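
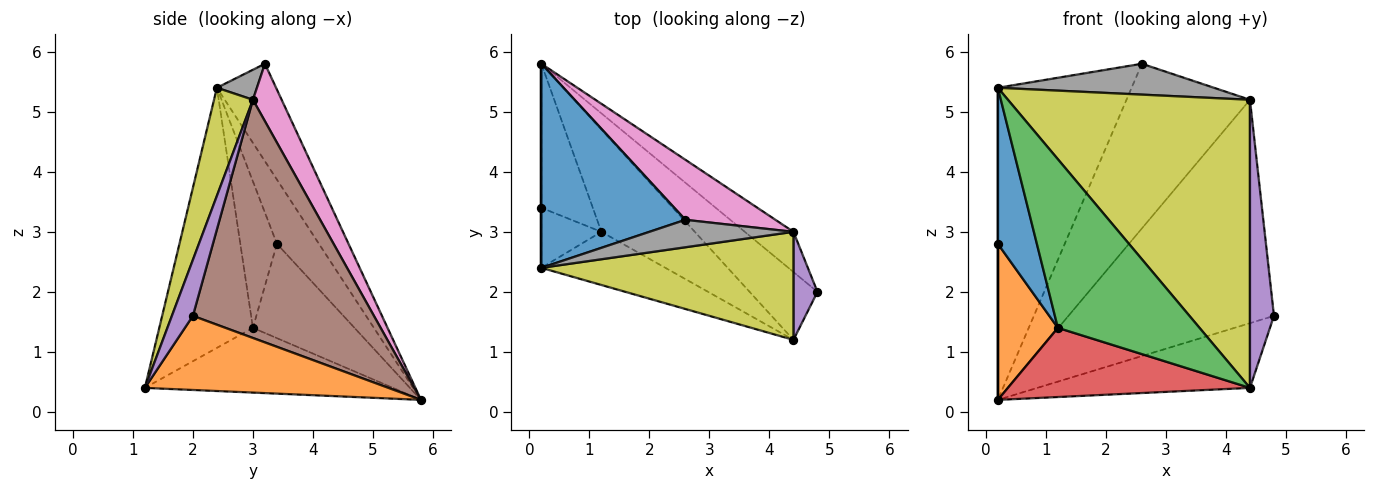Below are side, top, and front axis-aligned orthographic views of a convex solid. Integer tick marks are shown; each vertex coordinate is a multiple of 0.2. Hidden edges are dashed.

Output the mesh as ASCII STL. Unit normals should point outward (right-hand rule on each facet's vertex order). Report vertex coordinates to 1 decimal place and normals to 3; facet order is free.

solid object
 facet normal -0.347 0.785 0.513
  outer loop
   vertex 2.6 3.2 5.8
   vertex 0.2 5.8 0.2
   vertex 0.2 2.4 5.4
  endloop
 endfacet
 facet normal 0.620 0.541 -0.568
  outer loop
   vertex 4.4 1.2 0.4
   vertex 0.2 5.8 0.2
   vertex 4.8 2.0 1.6
  endloop
 endfacet
 facet normal -0.533 -0.807 -0.254
  outer loop
   vertex 1.2 3.0 1.4
   vertex 4.4 1.2 0.4
   vertex 0.2 2.4 5.4
  endloop
 endfacet
 facet normal -0.498 -0.486 -0.719
  outer loop
   vertex 1.2 3.0 1.4
   vertex 0.2 5.8 0.2
   vertex 4.4 1.2 0.4
  endloop
 endfacet
 facet normal 0.634 -0.724 0.272
  outer loop
   vertex 4.4 3.0 5.2
   vertex 4.4 1.2 0.4
   vertex 4.8 2.0 1.6
  endloop
 endfacet
 facet normal 0.655 0.744 -0.134
  outer loop
   vertex 4.4 3.0 5.2
   vertex 4.8 2.0 1.6
   vertex 0.2 5.8 0.2
  endloop
 endfacet
 facet normal 0.214 0.918 0.335
  outer loop
   vertex 4.4 3.0 5.2
   vertex 0.2 5.8 0.2
   vertex 2.6 3.2 5.8
  endloop
 endfacet
 facet normal 0.137 -0.740 0.658
  outer loop
   vertex 4.4 3.0 5.2
   vertex 2.6 3.2 5.8
   vertex 0.2 2.4 5.4
  endloop
 endfacet
 facet normal 0.149 -0.926 0.347
  outer loop
   vertex 4.4 3.0 5.2
   vertex 0.2 2.4 5.4
   vertex 4.4 1.2 0.4
  endloop
 endfacet
 facet normal -1.000 0.000 0.000
  outer loop
   vertex 0.2 3.4 2.8
   vertex 0.2 2.4 5.4
   vertex 0.2 5.8 0.2
  endloop
 endfacet
 facet normal -0.659 -0.702 -0.270
  outer loop
   vertex 0.2 3.4 2.8
   vertex 1.2 3.0 1.4
   vertex 0.2 2.4 5.4
  endloop
 endfacet
 facet normal -0.779 -0.460 -0.425
  outer loop
   vertex 0.2 3.4 2.8
   vertex 0.2 5.8 0.2
   vertex 1.2 3.0 1.4
  endloop
 endfacet
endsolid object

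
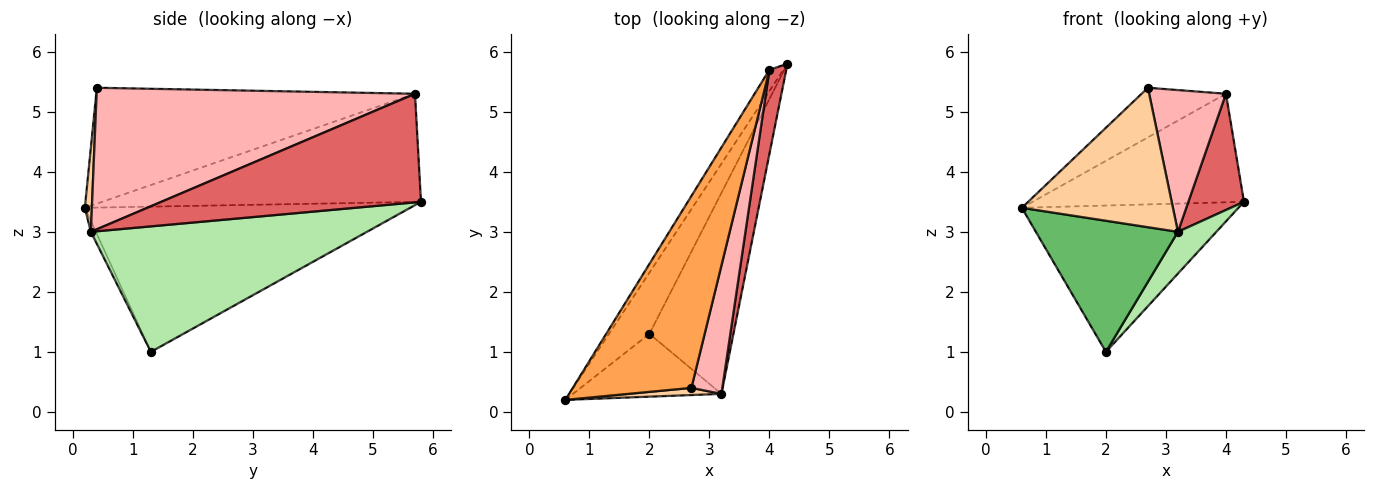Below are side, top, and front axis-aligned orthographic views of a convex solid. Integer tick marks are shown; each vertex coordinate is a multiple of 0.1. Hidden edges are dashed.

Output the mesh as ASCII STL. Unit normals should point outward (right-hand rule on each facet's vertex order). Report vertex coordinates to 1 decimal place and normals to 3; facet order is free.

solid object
 facet normal -0.811 0.540 -0.226
  outer loop
   vertex 2.0 1.3 1.0
   vertex 0.6 0.2 3.4
   vertex 4.3 5.8 3.5
  endloop
 endfacet
 facet normal -0.829 0.549 -0.108
  outer loop
   vertex 4.0 5.7 5.3
   vertex 4.3 5.8 3.5
   vertex 0.6 0.2 3.4
  endloop
 endfacet
 facet normal -0.687 0.182 0.703
  outer loop
   vertex 4.0 5.7 5.3
   vertex 0.6 0.2 3.4
   vertex 2.7 0.4 5.4
  endloop
 endfacet
 facet normal 0.046 -0.998 0.051
  outer loop
   vertex 3.2 0.3 3.0
   vertex 2.7 0.4 5.4
   vertex 0.6 0.2 3.4
  endloop
 endfacet
 facet normal -0.032 -0.901 -0.432
  outer loop
   vertex 3.2 0.3 3.0
   vertex 0.6 0.2 3.4
   vertex 2.0 1.3 1.0
  endloop
 endfacet
 facet normal 0.825 -0.115 -0.553
  outer loop
   vertex 3.2 0.3 3.0
   vertex 2.0 1.3 1.0
   vertex 4.3 5.8 3.5
  endloop
 endfacet
 facet normal 0.967 -0.207 0.150
  outer loop
   vertex 3.2 0.3 3.0
   vertex 4.3 5.8 3.5
   vertex 4.0 5.7 5.3
  endloop
 endfacet
 facet normal 0.951 -0.229 0.208
  outer loop
   vertex 3.2 0.3 3.0
   vertex 4.0 5.7 5.3
   vertex 2.7 0.4 5.4
  endloop
 endfacet
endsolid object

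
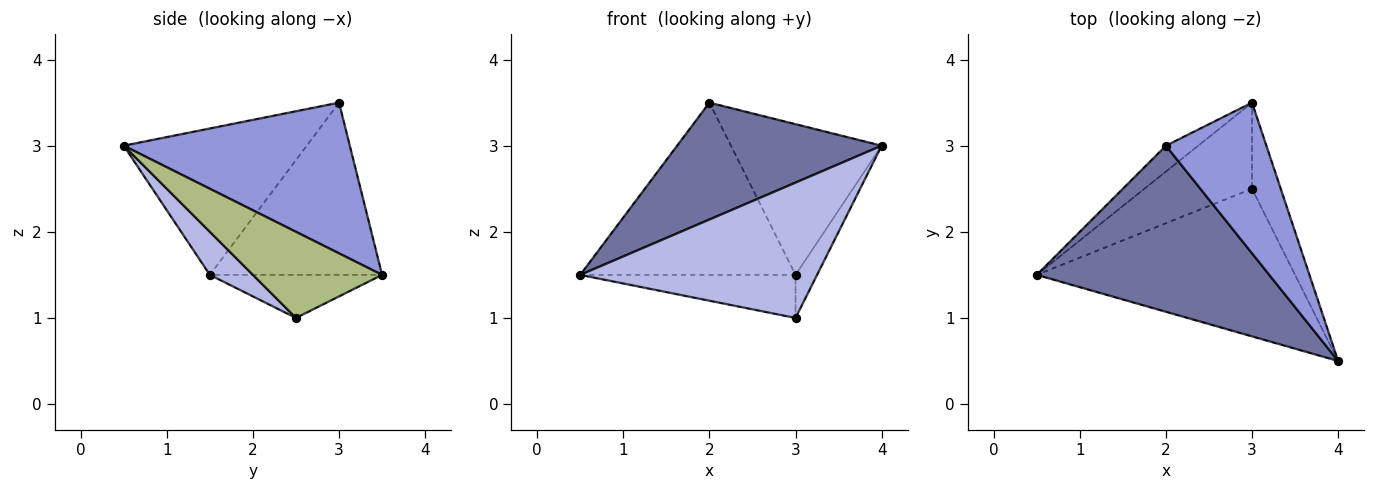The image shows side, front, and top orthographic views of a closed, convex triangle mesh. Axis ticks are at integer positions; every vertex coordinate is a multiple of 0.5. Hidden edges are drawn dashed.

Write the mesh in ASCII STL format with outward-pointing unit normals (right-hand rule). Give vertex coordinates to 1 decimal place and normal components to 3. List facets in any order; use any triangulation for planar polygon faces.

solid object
 facet normal -0.458 -0.512 0.727
  outer loop
   vertex 2.0 3.0 3.5
   vertex 0.5 1.5 1.5
   vertex 4.0 0.5 3.0
  endloop
 endfacet
 facet normal -0.620 0.776 -0.116
  outer loop
   vertex 2.0 3.0 3.5
   vertex 3.0 3.5 1.5
   vertex 0.5 1.5 1.5
  endloop
 endfacet
 facet normal 0.728 0.485 0.485
  outer loop
   vertex 2.0 3.0 3.5
   vertex 4.0 0.5 3.0
   vertex 3.0 3.5 1.5
  endloop
 endfacet
 facet normal 0.122 -0.671 -0.732
  outer loop
   vertex 3.0 2.5 1.0
   vertex 4.0 0.5 3.0
   vertex 0.5 1.5 1.5
  endloop
 endfacet
 facet normal -0.337 0.421 -0.842
  outer loop
   vertex 3.0 2.5 1.0
   vertex 0.5 1.5 1.5
   vertex 3.0 3.5 1.5
  endloop
 endfacet
 facet normal 0.937 0.156 -0.312
  outer loop
   vertex 3.0 2.5 1.0
   vertex 3.0 3.5 1.5
   vertex 4.0 0.5 3.0
  endloop
 endfacet
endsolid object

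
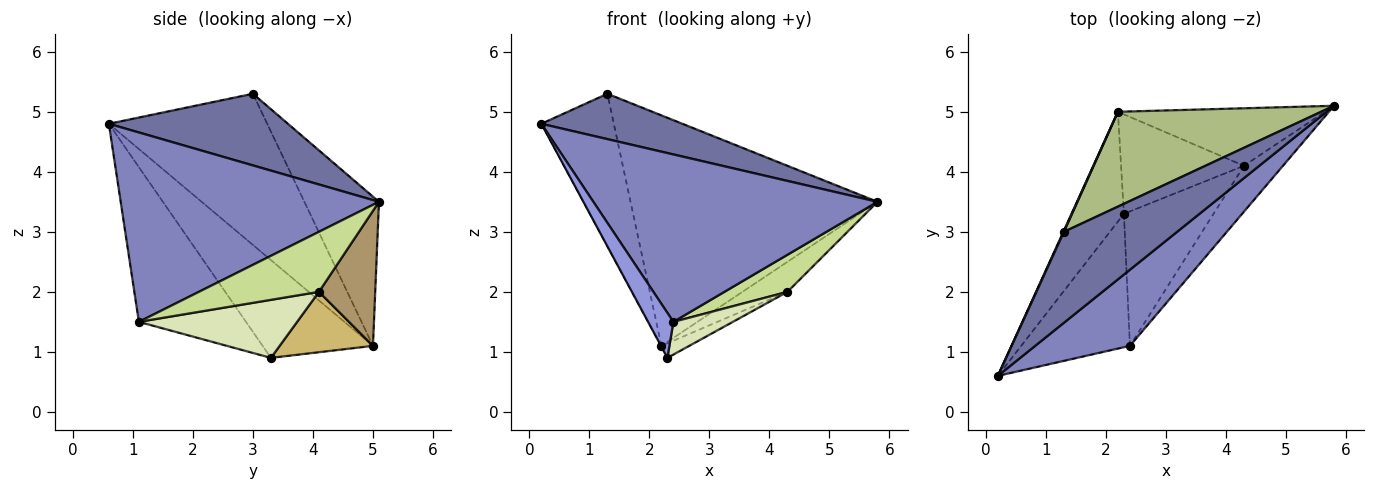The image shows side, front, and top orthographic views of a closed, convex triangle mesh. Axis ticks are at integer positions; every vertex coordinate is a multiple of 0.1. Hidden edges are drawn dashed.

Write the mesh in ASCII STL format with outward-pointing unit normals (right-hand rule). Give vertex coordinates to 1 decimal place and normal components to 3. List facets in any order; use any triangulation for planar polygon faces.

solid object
 facet normal 0.493 -0.388 0.779
  outer loop
   vertex 1.3 3.0 5.3
   vertex 0.2 0.6 4.8
   vertex 5.8 5.1 3.5
  endloop
 endfacet
 facet normal 0.638 -0.701 0.319
  outer loop
   vertex 2.4 1.1 1.5
   vertex 5.8 5.1 3.5
   vertex 0.2 0.6 4.8
  endloop
 endfacet
 facet normal -0.803 -0.190 -0.564
  outer loop
   vertex 2.4 1.1 1.5
   vertex 0.2 0.6 4.8
   vertex 2.3 3.3 0.9
  endloop
 endfacet
 facet normal -0.909 0.416 0.003
  outer loop
   vertex 2.2 5.0 1.1
   vertex 0.2 0.6 4.8
   vertex 1.3 3.0 5.3
  endloop
 endfacet
 facet normal -0.882 0.004 -0.472
  outer loop
   vertex 2.2 5.0 1.1
   vertex 2.3 3.3 0.9
   vertex 0.2 0.6 4.8
  endloop
 endfacet
 facet normal -0.269 0.891 0.366
  outer loop
   vertex 2.2 5.0 1.1
   vertex 1.3 3.0 5.3
   vertex 5.8 5.1 3.5
  endloop
 endfacet
 facet normal 0.767 -0.403 -0.499
  outer loop
   vertex 4.3 4.1 2.0
   vertex 5.8 5.1 3.5
   vertex 2.4 1.1 1.5
  endloop
 endfacet
 facet normal 0.532 -0.200 -0.822
  outer loop
   vertex 4.3 4.1 2.0
   vertex 2.4 1.1 1.5
   vertex 2.3 3.3 0.9
  endloop
 endfacet
 facet normal 0.501 0.400 -0.768
  outer loop
   vertex 4.3 4.1 2.0
   vertex 2.2 5.0 1.1
   vertex 5.8 5.1 3.5
  endloop
 endfacet
 facet normal 0.437 0.130 -0.890
  outer loop
   vertex 4.3 4.1 2.0
   vertex 2.3 3.3 0.9
   vertex 2.2 5.0 1.1
  endloop
 endfacet
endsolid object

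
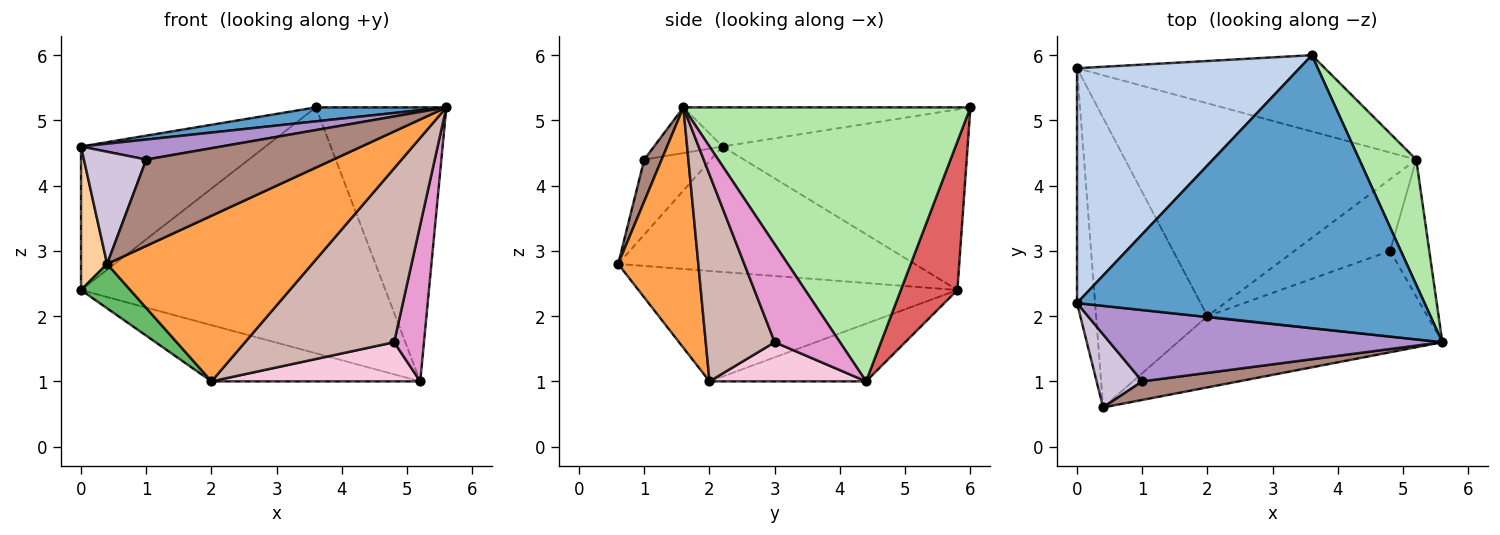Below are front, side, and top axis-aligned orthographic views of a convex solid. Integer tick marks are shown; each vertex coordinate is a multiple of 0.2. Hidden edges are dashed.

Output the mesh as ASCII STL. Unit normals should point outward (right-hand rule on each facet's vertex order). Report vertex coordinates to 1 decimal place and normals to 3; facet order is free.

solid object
 facet normal -0.112 -0.051 0.992
  outer loop
   vertex 3.6 6.0 5.2
   vertex 0.0 2.2 4.6
   vertex 5.6 1.6 5.2
  endloop
 endfacet
 facet normal -0.569 0.429 0.701
  outer loop
   vertex 0.0 5.8 2.4
   vertex 0.0 2.2 4.6
   vertex 3.6 6.0 5.2
  endloop
 endfacet
 facet normal 0.338 -0.865 -0.372
  outer loop
   vertex 0.4 0.6 2.8
   vertex 2.0 2.0 1.0
   vertex 5.6 1.6 5.2
  endloop
 endfacet
 facet normal -0.986 -0.087 -0.142
  outer loop
   vertex 0.4 0.6 2.8
   vertex 0.0 2.2 4.6
   vertex 0.0 5.8 2.4
  endloop
 endfacet
 facet normal -0.700 -0.108 -0.706
  outer loop
   vertex 0.4 0.6 2.8
   vertex 0.0 5.8 2.4
   vertex 2.0 2.0 1.0
  endloop
 endfacet
 facet normal 0.895 0.407 0.186
  outer loop
   vertex 5.2 4.4 1.0
   vertex 3.6 6.0 5.2
   vertex 5.6 1.6 5.2
  endloop
 endfacet
 facet normal 0.175 0.940 -0.292
  outer loop
   vertex 5.2 4.4 1.0
   vertex 0.0 5.8 2.4
   vertex 3.6 6.0 5.2
  endloop
 endfacet
 facet normal -0.188 0.251 -0.950
  outer loop
   vertex 5.2 4.4 1.0
   vertex 2.0 2.0 1.0
   vertex 0.0 5.8 2.4
  endloop
 endfacet
 facet normal -0.131 -0.268 0.954
  outer loop
   vertex 1.0 1.0 4.4
   vertex 5.6 1.6 5.2
   vertex 0.0 2.2 4.6
  endloop
 endfacet
 facet normal -0.668 -0.624 0.406
  outer loop
   vertex 1.0 1.0 4.4
   vertex 0.0 2.2 4.6
   vertex 0.4 0.6 2.8
  endloop
 endfacet
 facet normal 0.091 -0.974 0.209
  outer loop
   vertex 1.0 1.0 4.4
   vertex 0.4 0.6 2.8
   vertex 5.6 1.6 5.2
  endloop
 endfacet
 facet normal 0.383 -0.829 -0.408
  outer loop
   vertex 4.8 3.0 1.6
   vertex 5.6 1.6 5.2
   vertex 2.0 2.0 1.0
  endloop
 endfacet
 facet normal 0.855 -0.391 -0.342
  outer loop
   vertex 4.8 3.0 1.6
   vertex 5.2 4.4 1.0
   vertex 5.6 1.6 5.2
  endloop
 endfacet
 facet normal 0.338 -0.451 -0.826
  outer loop
   vertex 4.8 3.0 1.6
   vertex 2.0 2.0 1.0
   vertex 5.2 4.4 1.0
  endloop
 endfacet
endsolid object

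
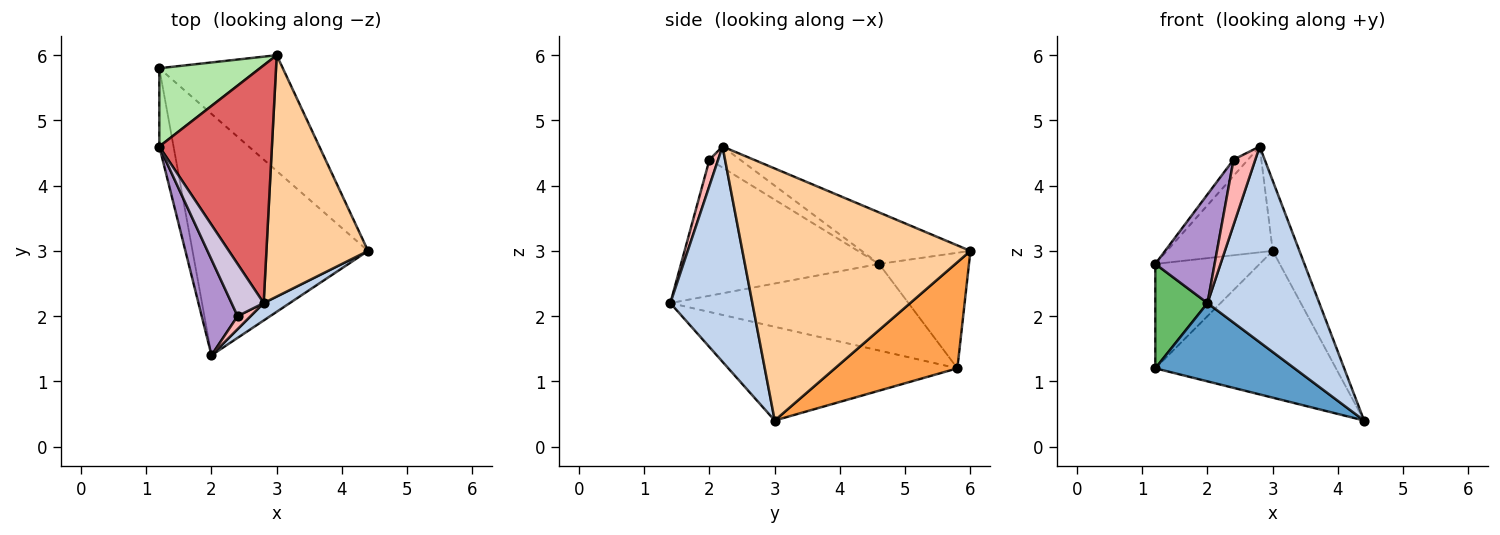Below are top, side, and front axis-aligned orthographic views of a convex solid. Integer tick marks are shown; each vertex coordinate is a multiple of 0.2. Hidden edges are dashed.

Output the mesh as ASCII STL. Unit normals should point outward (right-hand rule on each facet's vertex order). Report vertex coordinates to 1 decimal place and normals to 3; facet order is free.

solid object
 facet normal -0.453 -0.275 -0.848
  outer loop
   vertex 2.0 1.4 2.2
   vertex 1.2 5.8 1.2
   vertex 4.4 3.0 0.4
  endloop
 endfacet
 facet normal 0.590 -0.804 0.071
  outer loop
   vertex 2.8 2.2 4.6
   vertex 2.0 1.4 2.2
   vertex 4.4 3.0 0.4
  endloop
 endfacet
 facet normal 0.470 0.693 -0.547
  outer loop
   vertex 3.0 6.0 3.0
   vertex 4.4 3.0 0.4
   vertex 1.2 5.8 1.2
  endloop
 endfacet
 facet normal 0.922 0.108 0.372
  outer loop
   vertex 3.0 6.0 3.0
   vertex 2.8 2.2 4.6
   vertex 4.4 3.0 0.4
  endloop
 endfacet
 facet normal -0.964 -0.211 -0.159
  outer loop
   vertex 1.2 4.6 2.8
   vertex 1.2 5.8 1.2
   vertex 2.0 1.4 2.2
  endloop
 endfacet
 facet normal -0.567 0.659 0.494
  outer loop
   vertex 1.2 4.6 2.8
   vertex 3.0 6.0 3.0
   vertex 1.2 5.8 1.2
  endloop
 endfacet
 facet normal -0.386 0.375 0.843
  outer loop
   vertex 1.2 4.6 2.8
   vertex 2.8 2.2 4.6
   vertex 3.0 6.0 3.0
  endloop
 endfacet
 facet normal 0.365 -0.913 0.183
  outer loop
   vertex 2.4 2.0 4.4
   vertex 2.0 1.4 2.2
   vertex 2.8 2.2 4.6
  endloop
 endfacet
 facet normal -0.929 -0.278 0.245
  outer loop
   vertex 2.4 2.0 4.4
   vertex 1.2 4.6 2.8
   vertex 2.0 1.4 2.2
  endloop
 endfacet
 facet normal -0.531 0.253 0.809
  outer loop
   vertex 2.4 2.0 4.4
   vertex 2.8 2.2 4.6
   vertex 1.2 4.6 2.8
  endloop
 endfacet
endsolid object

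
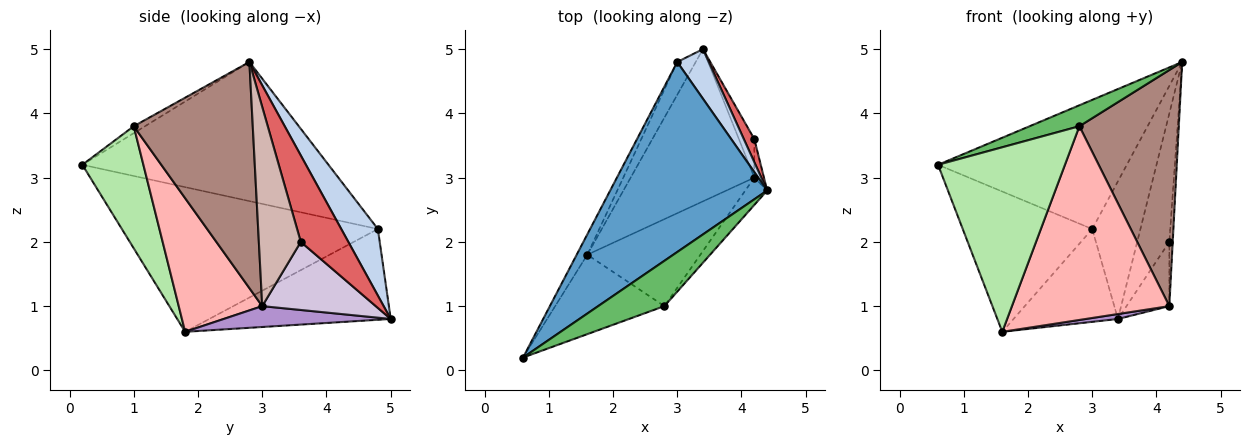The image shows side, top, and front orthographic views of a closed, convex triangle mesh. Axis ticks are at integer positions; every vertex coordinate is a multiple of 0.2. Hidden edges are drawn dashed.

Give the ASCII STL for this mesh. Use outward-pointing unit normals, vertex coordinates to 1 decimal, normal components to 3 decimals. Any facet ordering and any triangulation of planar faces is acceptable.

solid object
 facet normal -0.591 0.453 0.667
  outer loop
   vertex 3.0 4.8 2.2
   vertex 0.6 0.2 3.2
   vertex 4.4 2.8 4.8
  endloop
 endfacet
 facet normal 0.582 0.765 0.276
  outer loop
   vertex 3.0 4.8 2.2
   vertex 4.4 2.8 4.8
   vertex 3.4 5.0 0.8
  endloop
 endfacet
 facet normal -0.890 0.450 -0.065
  outer loop
   vertex 3.0 4.8 2.2
   vertex 1.6 1.8 0.6
   vertex 0.6 0.2 3.2
  endloop
 endfacet
 facet normal -0.854 0.491 -0.174
  outer loop
   vertex 3.0 4.8 2.2
   vertex 3.4 5.0 0.8
   vertex 1.6 1.8 0.6
  endloop
 endfacet
 facet normal -0.094 -0.418 0.904
  outer loop
   vertex 2.8 1.0 3.8
   vertex 4.4 2.8 4.8
   vertex 0.6 0.2 3.2
  endloop
 endfacet
 facet normal 0.404 -0.840 -0.362
  outer loop
   vertex 2.8 1.0 3.8
   vertex 0.6 0.2 3.2
   vertex 1.6 1.8 0.6
  endloop
 endfacet
 facet normal 0.824 0.557 0.100
  outer loop
   vertex 4.2 3.6 2.0
   vertex 3.4 5.0 0.8
   vertex 4.4 2.8 4.8
  endloop
 endfacet
 facet normal 0.436 -0.821 -0.369
  outer loop
   vertex 4.2 3.0 1.0
   vertex 2.8 1.0 3.8
   vertex 1.6 1.8 0.6
  endloop
 endfacet
 facet normal 0.166 -0.032 -0.986
  outer loop
   vertex 4.2 3.0 1.0
   vertex 1.6 1.8 0.6
   vertex 3.4 5.0 0.8
  endloop
 endfacet
 facet normal 0.915 0.345 -0.207
  outer loop
   vertex 4.2 3.0 1.0
   vertex 3.4 5.0 0.8
   vertex 4.2 3.6 2.0
  endloop
 endfacet
 facet normal 0.765 -0.639 -0.074
  outer loop
   vertex 4.2 3.0 1.0
   vertex 4.4 2.8 4.8
   vertex 2.8 1.0 3.8
  endloop
 endfacet
 facet normal 0.996 0.080 -0.048
  outer loop
   vertex 4.2 3.0 1.0
   vertex 4.2 3.6 2.0
   vertex 4.4 2.8 4.8
  endloop
 endfacet
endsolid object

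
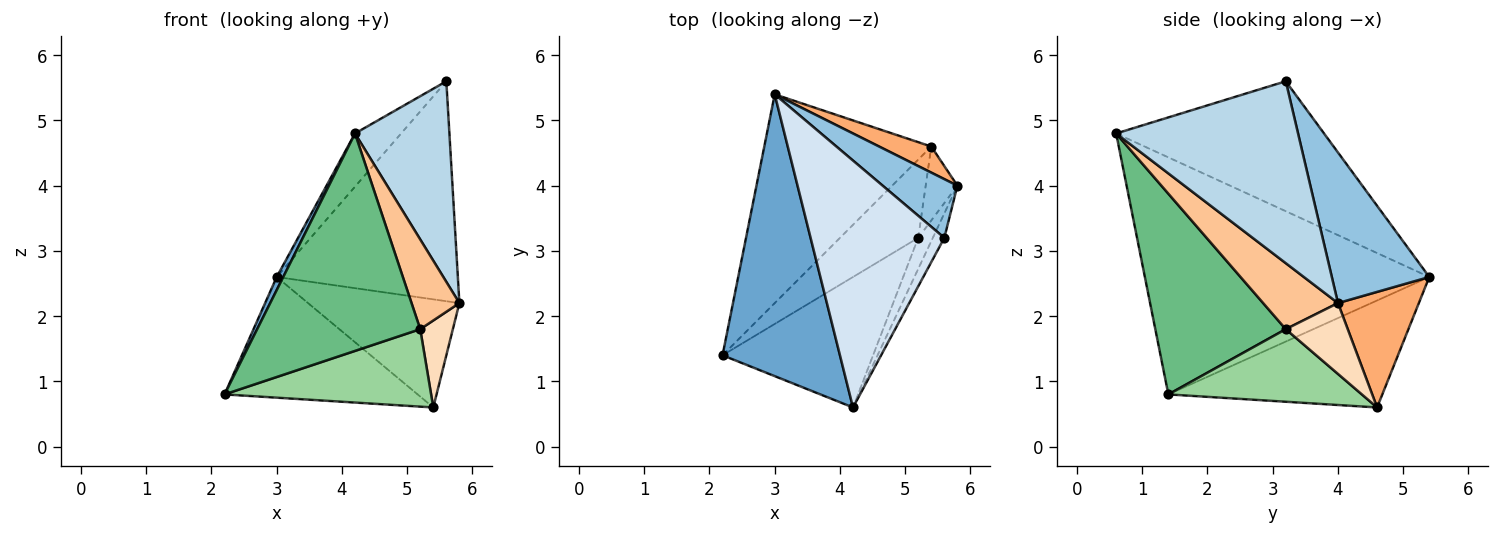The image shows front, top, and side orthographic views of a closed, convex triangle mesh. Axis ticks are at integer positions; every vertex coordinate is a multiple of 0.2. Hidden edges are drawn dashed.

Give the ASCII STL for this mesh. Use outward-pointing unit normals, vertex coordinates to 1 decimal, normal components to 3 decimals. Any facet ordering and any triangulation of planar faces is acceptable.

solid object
 facet normal -0.896 -0.021 0.444
  outer loop
   vertex 4.2 0.6 4.8
   vertex 3.0 5.4 2.6
   vertex 2.2 1.4 0.8
  endloop
 endfacet
 facet normal 0.461 0.857 0.229
  outer loop
   vertex 5.6 3.2 5.6
   vertex 5.8 4.0 2.2
   vertex 3.0 5.4 2.6
  endloop
 endfacet
 facet normal 0.886 -0.460 -0.056
  outer loop
   vertex 5.6 3.2 5.6
   vertex 4.2 0.6 4.8
   vertex 5.8 4.0 2.2
  endloop
 endfacet
 facet normal -0.689 0.153 0.709
  outer loop
   vertex 5.6 3.2 5.6
   vertex 3.0 5.4 2.6
   vertex 4.2 0.6 4.8
  endloop
 endfacet
 facet normal -0.485 0.438 -0.757
  outer loop
   vertex 5.4 4.6 0.6
   vertex 2.2 1.4 0.8
   vertex 3.0 5.4 2.6
  endloop
 endfacet
 facet normal 0.461 0.863 0.208
  outer loop
   vertex 5.4 4.6 0.6
   vertex 3.0 5.4 2.6
   vertex 5.8 4.0 2.2
  endloop
 endfacet
 facet normal 0.828 -0.530 -0.183
  outer loop
   vertex 5.2 3.2 1.8
   vertex 5.8 4.0 2.2
   vertex 4.2 0.6 4.8
  endloop
 endfacet
 facet normal 0.823 -0.433 -0.368
  outer loop
   vertex 5.2 3.2 1.8
   vertex 5.4 4.6 0.6
   vertex 5.8 4.0 2.2
  endloop
 endfacet
 facet normal 0.566 -0.707 -0.424
  outer loop
   vertex 5.2 3.2 1.8
   vertex 4.2 0.6 4.8
   vertex 2.2 1.4 0.8
  endloop
 endfacet
 facet normal 0.550 -0.587 -0.594
  outer loop
   vertex 5.2 3.2 1.8
   vertex 2.2 1.4 0.8
   vertex 5.4 4.6 0.6
  endloop
 endfacet
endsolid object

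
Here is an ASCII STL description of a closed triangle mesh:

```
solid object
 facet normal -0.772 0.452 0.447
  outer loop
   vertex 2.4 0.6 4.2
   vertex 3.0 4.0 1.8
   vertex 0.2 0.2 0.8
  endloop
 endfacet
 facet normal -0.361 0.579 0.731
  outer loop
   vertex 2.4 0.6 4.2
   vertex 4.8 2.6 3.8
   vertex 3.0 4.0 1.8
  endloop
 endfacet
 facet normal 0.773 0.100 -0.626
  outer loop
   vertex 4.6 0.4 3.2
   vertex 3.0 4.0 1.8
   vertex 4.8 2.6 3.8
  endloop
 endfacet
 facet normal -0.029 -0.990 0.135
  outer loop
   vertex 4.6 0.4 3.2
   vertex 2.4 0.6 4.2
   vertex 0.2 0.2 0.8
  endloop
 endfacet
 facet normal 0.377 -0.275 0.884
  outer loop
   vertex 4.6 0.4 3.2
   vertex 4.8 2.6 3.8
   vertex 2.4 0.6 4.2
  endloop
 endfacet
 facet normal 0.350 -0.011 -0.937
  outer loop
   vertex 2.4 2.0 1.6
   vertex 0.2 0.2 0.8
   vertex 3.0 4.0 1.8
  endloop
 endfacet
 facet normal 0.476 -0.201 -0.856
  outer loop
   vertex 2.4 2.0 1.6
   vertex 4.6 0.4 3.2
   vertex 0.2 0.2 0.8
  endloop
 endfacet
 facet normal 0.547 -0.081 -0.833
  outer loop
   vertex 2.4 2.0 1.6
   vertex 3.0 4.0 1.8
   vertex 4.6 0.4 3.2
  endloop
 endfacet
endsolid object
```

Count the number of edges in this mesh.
12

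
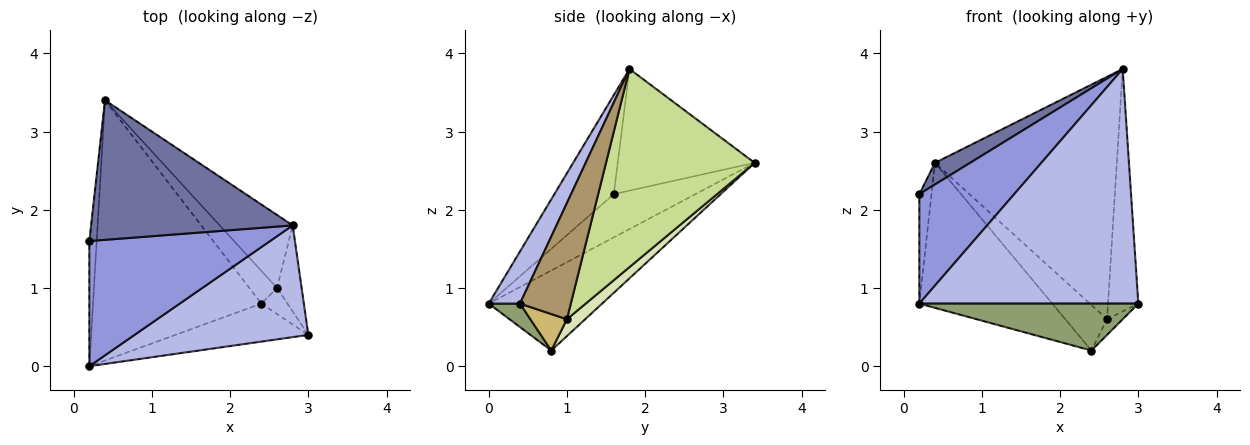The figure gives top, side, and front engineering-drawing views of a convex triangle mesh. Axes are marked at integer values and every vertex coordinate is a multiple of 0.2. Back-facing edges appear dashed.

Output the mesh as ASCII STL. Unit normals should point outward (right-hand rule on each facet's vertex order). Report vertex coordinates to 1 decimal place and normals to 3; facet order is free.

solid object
 facet normal -0.512 -0.132 0.849
  outer loop
   vertex 2.8 1.8 3.8
   vertex 0.4 3.4 2.6
   vertex 0.2 1.6 2.2
  endloop
 endfacet
 facet normal -0.975 0.145 -0.166
  outer loop
   vertex 0.2 0.0 0.8
   vertex 0.2 1.6 2.2
   vertex 0.4 3.4 2.6
  endloop
 endfacet
 facet normal -0.381 -0.609 0.696
  outer loop
   vertex 0.2 0.0 0.8
   vertex 2.8 1.8 3.8
   vertex 0.2 1.6 2.2
  endloop
 endfacet
 facet normal 0.128 -0.895 0.426
  outer loop
   vertex 0.2 0.0 0.8
   vertex 3.0 0.4 0.8
   vertex 2.8 1.8 3.8
  endloop
 endfacet
 facet normal 0.110 -0.772 -0.625
  outer loop
   vertex 2.4 0.8 0.2
   vertex 3.0 0.4 0.8
   vertex 0.2 0.0 0.8
  endloop
 endfacet
 facet normal -0.384 0.450 -0.807
  outer loop
   vertex 2.4 0.8 0.2
   vertex 0.2 0.0 0.8
   vertex 0.4 3.4 2.6
  endloop
 endfacet
 facet normal 0.616 0.754 -0.227
  outer loop
   vertex 2.6 1.0 0.6
   vertex 0.4 3.4 2.6
   vertex 2.8 1.8 3.8
  endloop
 endfacet
 facet normal 0.335 0.765 -0.550
  outer loop
   vertex 2.6 1.0 0.6
   vertex 2.4 0.8 0.2
   vertex 0.4 3.4 2.6
  endloop
 endfacet
 facet normal 0.845 0.504 -0.179
  outer loop
   vertex 2.6 1.0 0.6
   vertex 2.8 1.8 3.8
   vertex 3.0 0.4 0.8
  endloop
 endfacet
 facet normal 0.768 0.329 -0.549
  outer loop
   vertex 2.6 1.0 0.6
   vertex 3.0 0.4 0.8
   vertex 2.4 0.8 0.2
  endloop
 endfacet
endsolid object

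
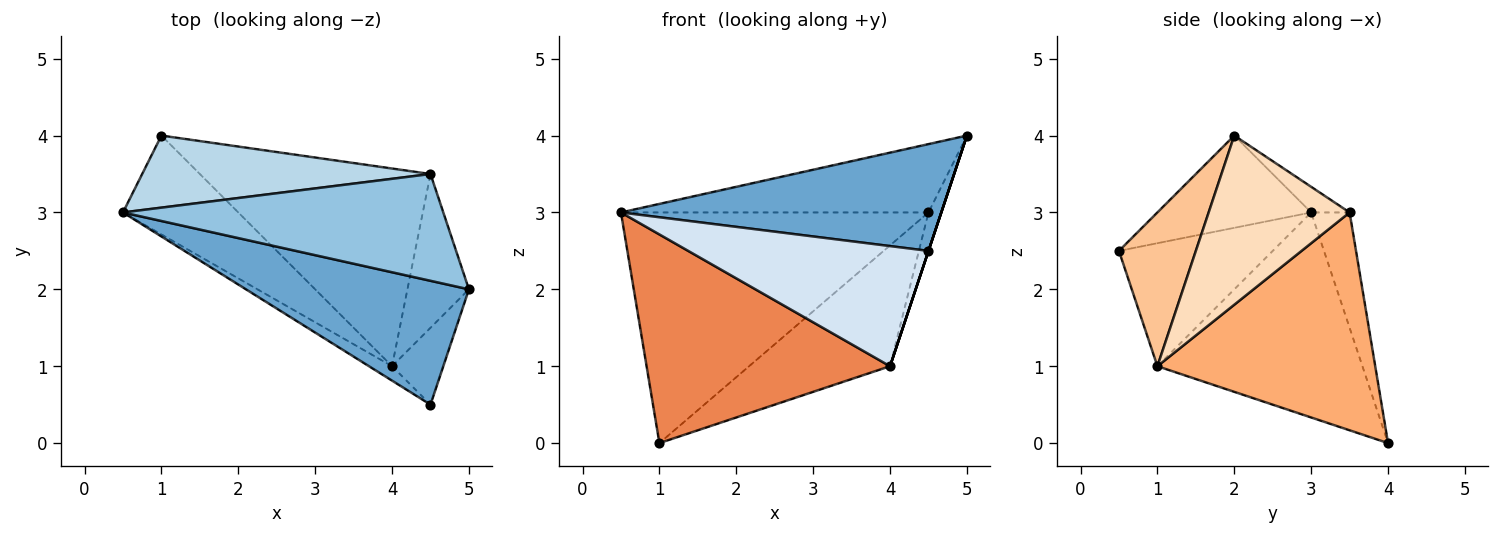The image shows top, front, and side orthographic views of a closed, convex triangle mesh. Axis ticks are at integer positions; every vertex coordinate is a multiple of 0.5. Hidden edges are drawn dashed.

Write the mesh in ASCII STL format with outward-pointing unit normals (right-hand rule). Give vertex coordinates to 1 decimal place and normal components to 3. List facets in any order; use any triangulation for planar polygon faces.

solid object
 facet normal -0.299 -0.623 0.723
  outer loop
   vertex 4.5 0.5 2.5
   vertex 5.0 2.0 4.0
   vertex 0.5 3.0 3.0
  endloop
 endfacet
 facet normal -0.067 0.538 0.840
  outer loop
   vertex 4.5 3.5 3.0
   vertex 0.5 3.0 3.0
   vertex 5.0 2.0 4.0
  endloop
 endfacet
 facet normal -0.118 0.948 0.296
  outer loop
   vertex 4.5 3.5 3.0
   vertex 1.0 4.0 0.0
   vertex 0.5 3.0 3.0
  endloop
 endfacet
 facet normal -0.536 -0.838 -0.101
  outer loop
   vertex 4.0 1.0 1.0
   vertex 4.5 0.5 2.5
   vertex 0.5 3.0 3.0
  endloop
 endfacet
 facet normal -0.606 -0.719 -0.341
  outer loop
   vertex 4.0 1.0 1.0
   vertex 0.5 3.0 3.0
   vertex 1.0 4.0 0.0
  endloop
 endfacet
 facet normal 0.627 0.406 -0.664
  outer loop
   vertex 4.0 1.0 1.0
   vertex 1.0 4.0 0.0
   vertex 4.5 3.5 3.0
  endloop
 endfacet
 facet normal 0.949 0.000 -0.316
  outer loop
   vertex 4.0 1.0 1.0
   vertex 5.0 2.0 4.0
   vertex 4.5 0.5 2.5
  endloop
 endfacet
 facet normal 0.936 0.085 -0.341
  outer loop
   vertex 4.0 1.0 1.0
   vertex 4.5 3.5 3.0
   vertex 5.0 2.0 4.0
  endloop
 endfacet
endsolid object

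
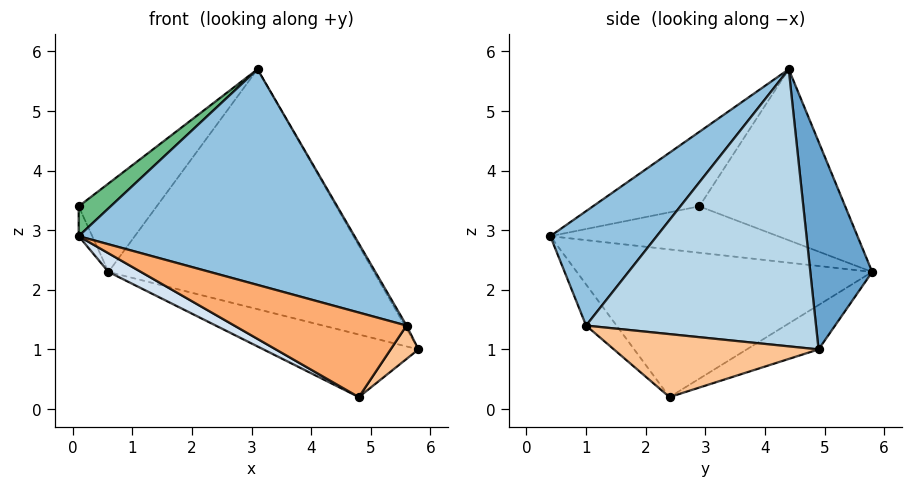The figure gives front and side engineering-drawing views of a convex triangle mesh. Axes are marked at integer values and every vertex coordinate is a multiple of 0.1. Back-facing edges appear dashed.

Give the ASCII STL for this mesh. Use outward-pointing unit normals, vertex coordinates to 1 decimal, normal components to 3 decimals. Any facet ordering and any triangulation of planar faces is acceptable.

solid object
 facet normal 0.221 0.948 0.228
  outer loop
   vertex 3.1 4.4 5.7
   vertex 5.8 4.9 1.0
   vertex 0.6 5.8 2.3
  endloop
 endfacet
 facet normal 0.261 -0.677 0.688
  outer loop
   vertex 5.6 1.0 1.4
   vertex 3.1 4.4 5.7
   vertex 0.1 0.4 2.9
  endloop
 endfacet
 facet normal 0.867 0.007 0.499
  outer loop
   vertex 5.6 1.0 1.4
   vertex 5.8 4.9 1.0
   vertex 3.1 4.4 5.7
  endloop
 endfacet
 facet normal -0.480 -0.053 -0.875
  outer loop
   vertex 4.8 2.4 0.2
   vertex 0.1 0.4 2.9
   vertex 0.6 5.8 2.3
  endloop
 endfacet
 facet normal -0.167 0.360 -0.918
  outer loop
   vertex 4.8 2.4 0.2
   vertex 0.6 5.8 2.3
   vertex 5.8 4.9 1.0
  endloop
 endfacet
 facet normal -0.121 -0.685 -0.718
  outer loop
   vertex 4.8 2.4 0.2
   vertex 5.6 1.0 1.4
   vertex 0.1 0.4 2.9
  endloop
 endfacet
 facet normal 0.767 -0.104 -0.633
  outer loop
   vertex 4.8 2.4 0.2
   vertex 5.8 4.9 1.0
   vertex 5.6 1.0 1.4
  endloop
 endfacet
 facet normal -0.957 0.057 -0.285
  outer loop
   vertex 0.1 2.9 3.4
   vertex 0.6 5.8 2.3
   vertex 0.1 0.4 2.9
  endloop
 endfacet
 facet normal -0.547 -0.164 0.821
  outer loop
   vertex 0.1 2.9 3.4
   vertex 0.1 0.4 2.9
   vertex 3.1 4.4 5.7
  endloop
 endfacet
 facet normal -0.674 0.361 0.644
  outer loop
   vertex 0.1 2.9 3.4
   vertex 3.1 4.4 5.7
   vertex 0.6 5.8 2.3
  endloop
 endfacet
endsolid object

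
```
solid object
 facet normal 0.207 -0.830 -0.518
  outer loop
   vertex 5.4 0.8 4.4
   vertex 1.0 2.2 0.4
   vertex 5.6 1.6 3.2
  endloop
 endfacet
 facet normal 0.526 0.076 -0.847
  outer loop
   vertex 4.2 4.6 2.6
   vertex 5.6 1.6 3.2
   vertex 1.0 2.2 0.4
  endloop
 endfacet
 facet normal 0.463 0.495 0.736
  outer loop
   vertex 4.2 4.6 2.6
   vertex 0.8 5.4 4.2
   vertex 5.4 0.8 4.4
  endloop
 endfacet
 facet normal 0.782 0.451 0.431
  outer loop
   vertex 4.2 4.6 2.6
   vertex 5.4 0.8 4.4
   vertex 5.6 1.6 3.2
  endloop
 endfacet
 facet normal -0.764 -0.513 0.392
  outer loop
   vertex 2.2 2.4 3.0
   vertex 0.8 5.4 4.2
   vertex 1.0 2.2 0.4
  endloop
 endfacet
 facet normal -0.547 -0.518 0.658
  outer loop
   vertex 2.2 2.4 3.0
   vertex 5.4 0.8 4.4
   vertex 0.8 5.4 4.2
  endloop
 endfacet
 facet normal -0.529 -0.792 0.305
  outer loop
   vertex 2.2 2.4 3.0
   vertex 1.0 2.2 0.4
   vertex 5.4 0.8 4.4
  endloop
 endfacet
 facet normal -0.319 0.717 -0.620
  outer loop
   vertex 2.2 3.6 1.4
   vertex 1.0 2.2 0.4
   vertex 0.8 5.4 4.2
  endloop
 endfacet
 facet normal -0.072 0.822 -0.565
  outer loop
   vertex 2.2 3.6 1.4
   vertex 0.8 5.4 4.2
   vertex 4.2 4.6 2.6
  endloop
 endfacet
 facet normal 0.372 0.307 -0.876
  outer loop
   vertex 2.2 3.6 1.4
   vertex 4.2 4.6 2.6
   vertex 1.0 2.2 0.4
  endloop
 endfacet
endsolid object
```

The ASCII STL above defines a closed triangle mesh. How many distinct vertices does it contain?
7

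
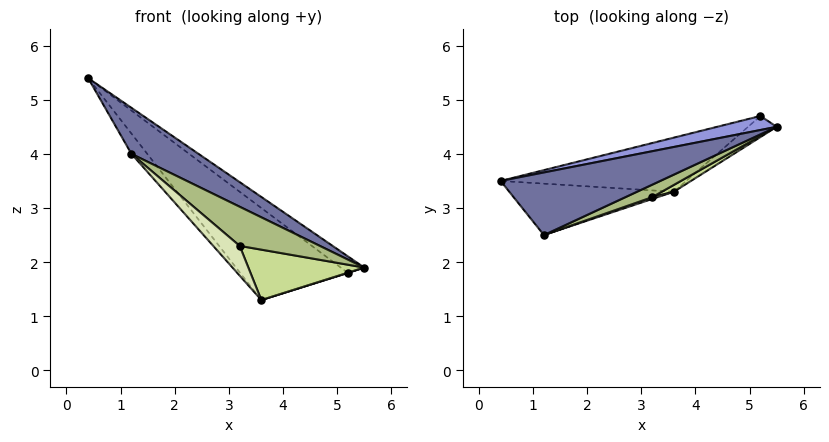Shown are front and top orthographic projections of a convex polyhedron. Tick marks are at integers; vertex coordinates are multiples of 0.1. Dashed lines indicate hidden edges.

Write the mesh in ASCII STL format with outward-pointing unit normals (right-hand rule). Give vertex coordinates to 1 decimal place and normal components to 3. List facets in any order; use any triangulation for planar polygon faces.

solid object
 facet normal 0.556 -0.492 0.670
  outer loop
   vertex 1.2 2.5 4.0
   vertex 5.5 4.5 1.9
   vertex 0.4 3.5 5.4
  endloop
 endfacet
 facet normal -0.760 0.239 -0.605
  outer loop
   vertex 3.6 3.3 1.3
   vertex 1.2 2.5 4.0
   vertex 0.4 3.5 5.4
  endloop
 endfacet
 facet normal 0.282 0.732 0.620
  outer loop
   vertex 5.2 4.7 1.8
   vertex 0.4 3.5 5.4
   vertex 5.5 4.5 1.9
  endloop
 endfacet
 facet normal -0.512 0.740 -0.436
  outer loop
   vertex 5.2 4.7 1.8
   vertex 3.6 3.3 1.3
   vertex 0.4 3.5 5.4
  endloop
 endfacet
 facet normal 0.308 -0.013 -0.951
  outer loop
   vertex 5.2 4.7 1.8
   vertex 5.5 4.5 1.9
   vertex 3.6 3.3 1.3
  endloop
 endfacet
 facet normal 0.509 -0.820 0.261
  outer loop
   vertex 3.2 3.2 2.3
   vertex 5.5 4.5 1.9
   vertex 1.2 2.5 4.0
  endloop
 endfacet
 facet normal 0.504 -0.856 0.116
  outer loop
   vertex 3.2 3.2 2.3
   vertex 3.6 3.3 1.3
   vertex 5.5 4.5 1.9
  endloop
 endfacet
 facet normal 0.372 -0.927 0.056
  outer loop
   vertex 3.2 3.2 2.3
   vertex 1.2 2.5 4.0
   vertex 3.6 3.3 1.3
  endloop
 endfacet
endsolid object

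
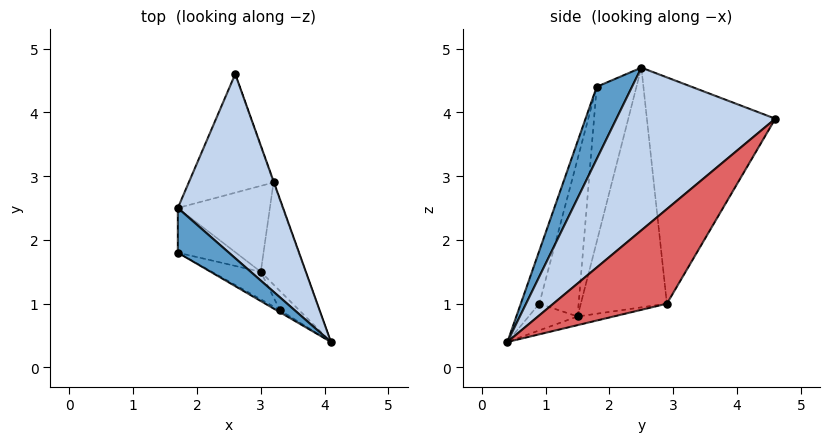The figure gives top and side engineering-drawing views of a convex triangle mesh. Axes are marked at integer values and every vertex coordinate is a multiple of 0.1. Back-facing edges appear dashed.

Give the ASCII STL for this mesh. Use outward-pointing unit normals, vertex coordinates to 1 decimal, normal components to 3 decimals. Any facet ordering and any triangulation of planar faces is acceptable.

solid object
 facet normal 0.793 -0.240 0.560
  outer loop
   vertex 1.7 2.5 4.7
   vertex 1.7 1.8 4.4
   vertex 4.1 0.4 0.4
  endloop
 endfacet
 facet normal 0.830 -0.151 0.537
  outer loop
   vertex 1.7 2.5 4.7
   vertex 4.1 0.4 0.4
   vertex 2.6 4.6 3.9
  endloop
 endfacet
 facet normal -0.926 0.149 -0.347
  outer loop
   vertex 3.0 1.5 0.8
   vertex 1.7 1.8 4.4
   vertex 1.7 2.5 4.7
  endloop
 endfacet
 facet normal -0.550 -0.834 -0.038
  outer loop
   vertex 3.3 0.9 1.0
   vertex 4.1 0.4 0.4
   vertex 1.7 1.8 4.4
  endloop
 endfacet
 facet normal -0.827 -0.499 -0.257
  outer loop
   vertex 3.3 0.9 1.0
   vertex 1.7 1.8 4.4
   vertex 3.0 1.5 0.8
  endloop
 endfacet
 facet normal -0.697 -0.515 -0.500
  outer loop
   vertex 3.3 0.9 1.0
   vertex 3.0 1.5 0.8
   vertex 4.1 0.4 0.4
  endloop
 endfacet
 facet normal 0.941 0.340 -0.005
  outer loop
   vertex 3.2 2.9 1.0
   vertex 2.6 4.6 3.9
   vertex 4.1 0.4 0.4
  endloop
 endfacet
 facet normal -0.187 0.165 -0.968
  outer loop
   vertex 3.2 2.9 1.0
   vertex 4.1 0.4 0.4
   vertex 3.0 1.5 0.8
  endloop
 endfacet
 facet normal -0.905 0.259 -0.339
  outer loop
   vertex 3.2 2.9 1.0
   vertex 1.7 2.5 4.7
   vertex 2.6 4.6 3.9
  endloop
 endfacet
 facet normal -0.918 0.182 -0.353
  outer loop
   vertex 3.2 2.9 1.0
   vertex 3.0 1.5 0.8
   vertex 1.7 2.5 4.7
  endloop
 endfacet
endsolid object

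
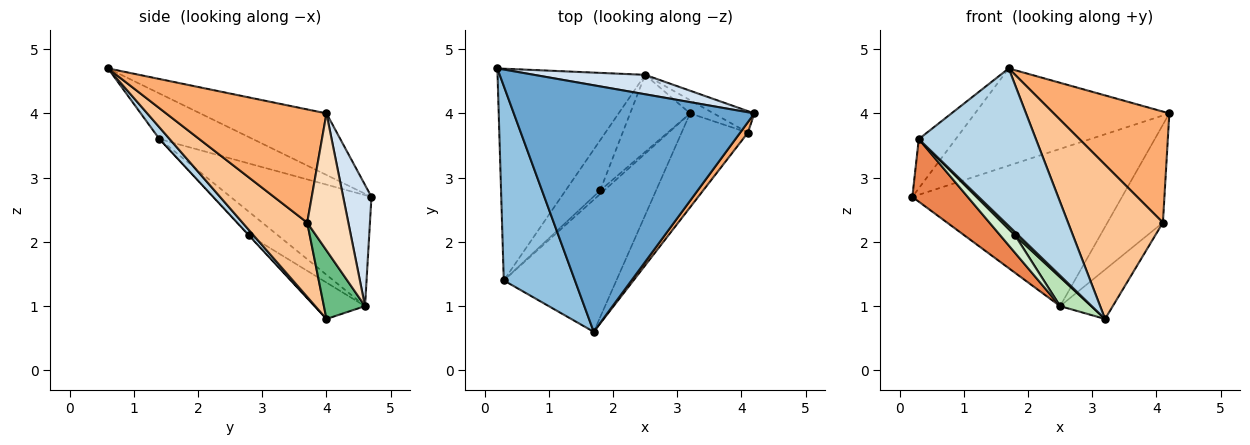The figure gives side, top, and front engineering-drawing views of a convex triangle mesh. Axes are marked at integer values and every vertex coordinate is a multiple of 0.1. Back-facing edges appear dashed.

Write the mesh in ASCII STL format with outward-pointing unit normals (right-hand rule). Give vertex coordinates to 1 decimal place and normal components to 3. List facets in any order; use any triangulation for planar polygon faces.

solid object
 facet normal -0.232 0.357 0.905
  outer loop
   vertex 1.7 0.6 4.7
   vertex 4.2 4.0 4.0
   vertex 0.2 4.7 2.7
  endloop
 endfacet
 facet normal -0.528 0.209 0.823
  outer loop
   vertex 0.3 1.4 3.6
   vertex 1.7 0.6 4.7
   vertex 0.2 4.7 2.7
  endloop
 endfacet
 facet normal 0.067 -0.765 -0.641
  outer loop
   vertex 0.3 1.4 3.6
   vertex 3.2 4.0 0.8
   vertex 1.7 0.6 4.7
  endloop
 endfacet
 facet normal 0.133 0.984 0.122
  outer loop
   vertex 2.5 4.6 1.0
   vertex 0.2 4.7 2.7
   vertex 4.2 4.0 4.0
  endloop
 endfacet
 facet normal -0.585 -0.230 -0.778
  outer loop
   vertex 2.5 4.6 1.0
   vertex 0.3 1.4 3.6
   vertex 0.2 4.7 2.7
  endloop
 endfacet
 facet normal 0.810 -0.584 0.055
  outer loop
   vertex 4.1 3.7 2.3
   vertex 4.2 4.0 4.0
   vertex 1.7 0.6 4.7
  endloop
 endfacet
 facet normal 0.503 -0.738 -0.450
  outer loop
   vertex 4.1 3.7 2.3
   vertex 1.7 0.6 4.7
   vertex 3.2 4.0 0.8
  endloop
 endfacet
 facet normal 0.586 0.791 -0.174
  outer loop
   vertex 4.1 3.7 2.3
   vertex 2.5 4.6 1.0
   vertex 4.2 4.0 4.0
  endloop
 endfacet
 facet normal 0.602 0.771 -0.207
  outer loop
   vertex 4.1 3.7 2.3
   vertex 3.2 4.0 0.8
   vertex 2.5 4.6 1.0
  endloop
 endfacet
 facet normal -0.091 -0.681 -0.727
  outer loop
   vertex 1.8 2.8 2.1
   vertex 3.2 4.0 0.8
   vertex 0.3 1.4 3.6
  endloop
 endfacet
 facet normal -0.494 -0.305 -0.814
  outer loop
   vertex 1.8 2.8 2.1
   vertex 2.5 4.6 1.0
   vertex 3.2 4.0 0.8
  endloop
 endfacet
 facet normal -0.537 -0.278 -0.796
  outer loop
   vertex 1.8 2.8 2.1
   vertex 0.3 1.4 3.6
   vertex 2.5 4.6 1.0
  endloop
 endfacet
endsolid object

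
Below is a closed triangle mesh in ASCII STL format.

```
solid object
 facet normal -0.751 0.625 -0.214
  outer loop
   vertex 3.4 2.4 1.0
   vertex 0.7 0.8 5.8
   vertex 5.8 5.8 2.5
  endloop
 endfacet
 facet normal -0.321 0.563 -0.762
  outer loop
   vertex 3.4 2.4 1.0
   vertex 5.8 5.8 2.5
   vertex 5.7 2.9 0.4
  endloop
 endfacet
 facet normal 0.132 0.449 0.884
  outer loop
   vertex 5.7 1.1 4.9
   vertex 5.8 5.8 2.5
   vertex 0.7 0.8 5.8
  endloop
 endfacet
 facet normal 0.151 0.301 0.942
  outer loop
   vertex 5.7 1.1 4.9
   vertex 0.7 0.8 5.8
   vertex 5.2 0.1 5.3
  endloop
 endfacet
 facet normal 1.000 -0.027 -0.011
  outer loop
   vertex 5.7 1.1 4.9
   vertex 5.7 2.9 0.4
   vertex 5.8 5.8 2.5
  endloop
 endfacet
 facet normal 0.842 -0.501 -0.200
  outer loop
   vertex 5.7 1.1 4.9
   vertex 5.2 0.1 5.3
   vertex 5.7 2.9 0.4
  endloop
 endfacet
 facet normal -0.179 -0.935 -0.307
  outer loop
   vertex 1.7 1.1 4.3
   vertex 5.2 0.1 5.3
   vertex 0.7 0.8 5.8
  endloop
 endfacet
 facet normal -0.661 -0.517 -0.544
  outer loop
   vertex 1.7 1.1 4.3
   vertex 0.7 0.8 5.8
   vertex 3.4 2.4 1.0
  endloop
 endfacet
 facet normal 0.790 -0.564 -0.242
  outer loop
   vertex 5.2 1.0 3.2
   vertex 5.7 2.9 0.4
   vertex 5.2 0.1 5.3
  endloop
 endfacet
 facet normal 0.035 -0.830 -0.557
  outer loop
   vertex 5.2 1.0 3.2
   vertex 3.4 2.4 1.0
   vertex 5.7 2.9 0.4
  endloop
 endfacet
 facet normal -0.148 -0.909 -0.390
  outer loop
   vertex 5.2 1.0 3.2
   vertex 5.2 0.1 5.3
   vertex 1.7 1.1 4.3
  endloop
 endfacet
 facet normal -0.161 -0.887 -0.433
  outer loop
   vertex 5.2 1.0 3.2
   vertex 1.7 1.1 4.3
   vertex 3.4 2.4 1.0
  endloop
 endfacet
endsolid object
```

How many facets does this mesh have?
12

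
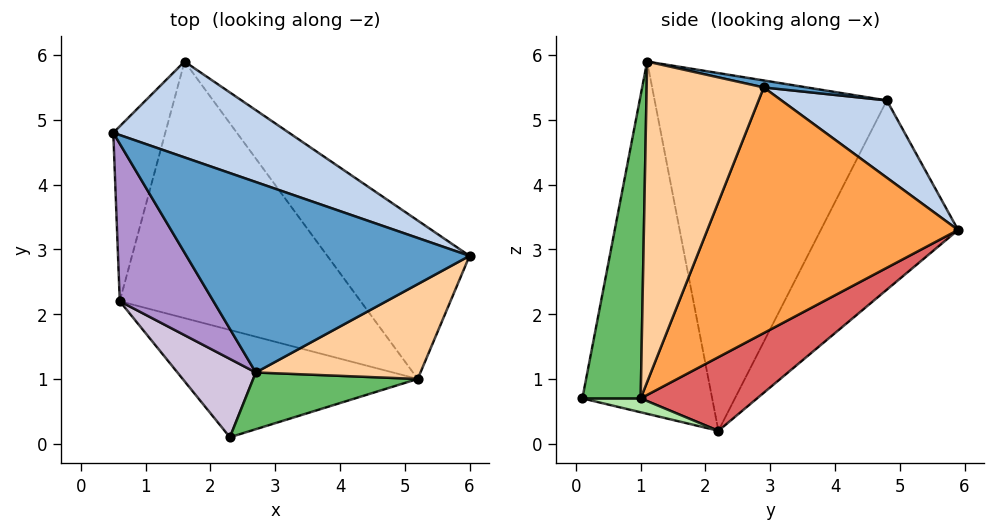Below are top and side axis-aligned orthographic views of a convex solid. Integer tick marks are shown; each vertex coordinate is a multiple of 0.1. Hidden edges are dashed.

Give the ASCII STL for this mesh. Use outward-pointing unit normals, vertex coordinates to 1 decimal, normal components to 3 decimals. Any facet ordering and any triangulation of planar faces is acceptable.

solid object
 facet normal 0.024 0.174 0.984
  outer loop
   vertex 2.7 1.1 5.9
   vertex 6.0 2.9 5.5
   vertex 0.5 4.8 5.3
  endloop
 endfacet
 facet normal 0.250 0.784 0.569
  outer loop
   vertex 1.6 5.9 3.3
   vertex 0.5 4.8 5.3
   vertex 6.0 2.9 5.5
  endloop
 endfacet
 facet normal 0.643 0.670 -0.372
  outer loop
   vertex 5.2 1.0 0.7
   vertex 1.6 5.9 3.3
   vertex 6.0 2.9 5.5
  endloop
 endfacet
 facet normal 0.487 -0.837 0.250
  outer loop
   vertex 5.2 1.0 0.7
   vertex 6.0 2.9 5.5
   vertex 2.7 1.1 5.9
  endloop
 endfacet
 facet normal 0.293 -0.943 0.159
  outer loop
   vertex 5.2 1.0 0.7
   vertex 2.7 1.1 5.9
   vertex 2.3 0.1 0.7
  endloop
 endfacet
 facet normal 0.058 -0.187 -0.981
  outer loop
   vertex 0.6 2.2 0.2
   vertex 5.2 1.0 0.7
   vertex 2.3 0.1 0.7
  endloop
 endfacet
 facet normal 0.237 0.585 -0.775
  outer loop
   vertex 0.6 2.2 0.2
   vertex 1.6 5.9 3.3
   vertex 5.2 1.0 0.7
  endloop
 endfacet
 facet normal -0.868 0.435 -0.239
  outer loop
   vertex 0.6 2.2 0.2
   vertex 0.5 4.8 5.3
   vertex 1.6 5.9 3.3
  endloop
 endfacet
 facet normal -0.853 -0.471 0.223
  outer loop
   vertex 0.6 2.2 0.2
   vertex 2.7 1.1 5.9
   vertex 0.5 4.8 5.3
  endloop
 endfacet
 facet normal -0.785 -0.594 0.175
  outer loop
   vertex 0.6 2.2 0.2
   vertex 2.3 0.1 0.7
   vertex 2.7 1.1 5.9
  endloop
 endfacet
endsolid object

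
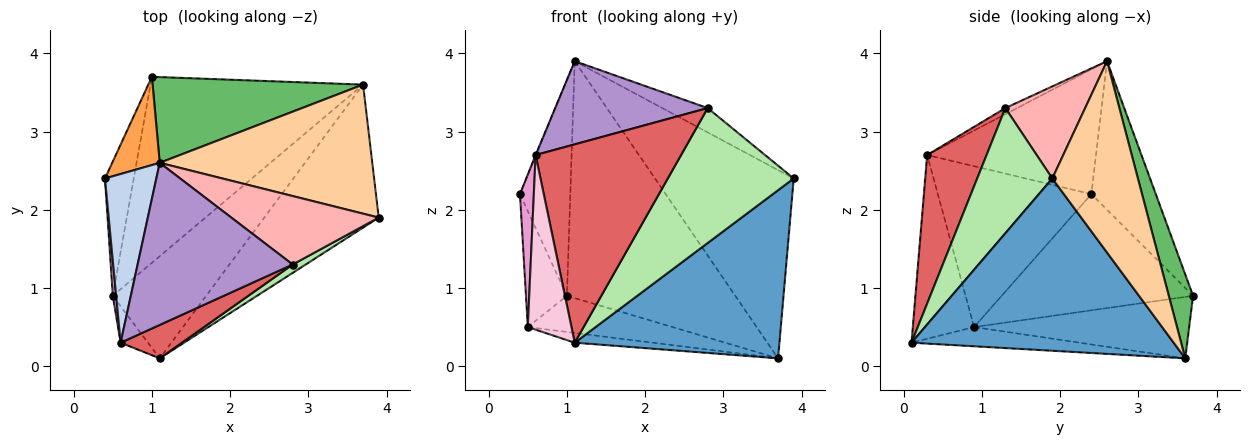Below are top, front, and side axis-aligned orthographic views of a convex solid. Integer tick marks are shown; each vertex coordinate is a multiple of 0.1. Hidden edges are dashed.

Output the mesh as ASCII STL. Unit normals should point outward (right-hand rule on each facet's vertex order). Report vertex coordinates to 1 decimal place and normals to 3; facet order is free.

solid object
 facet normal 0.698 -0.545 -0.464
  outer loop
   vertex 3.7 3.6 0.1
   vertex 3.9 1.9 2.4
   vertex 1.1 0.1 0.3
  endloop
 endfacet
 facet normal -0.925 0.003 0.380
  outer loop
   vertex 1.1 2.6 3.9
   vertex 0.4 2.4 2.2
   vertex 0.6 0.3 2.7
  endloop
 endfacet
 facet normal -0.764 0.597 0.244
  outer loop
   vertex 1.1 2.6 3.9
   vertex 1.0 3.7 0.9
   vertex 0.4 2.4 2.2
  endloop
 endfacet
 facet normal 0.454 0.735 0.504
  outer loop
   vertex 1.1 2.6 3.9
   vertex 3.9 1.9 2.4
   vertex 3.7 3.6 0.1
  endloop
 endfacet
 facet normal 0.134 0.932 0.337
  outer loop
   vertex 1.1 2.6 3.9
   vertex 3.7 3.6 0.1
   vertex 1.0 3.7 0.9
  endloop
 endfacet
 facet normal 0.511 -0.858 0.053
  outer loop
   vertex 2.8 1.3 3.3
   vertex 1.1 0.1 0.3
   vertex 3.9 1.9 2.4
  endloop
 endfacet
 facet normal 0.374 -0.915 0.154
  outer loop
   vertex 2.8 1.3 3.3
   vertex 0.6 0.3 2.7
   vertex 1.1 0.1 0.3
  endloop
 endfacet
 facet normal 0.507 0.288 0.812
  outer loop
   vertex 2.8 1.3 3.3
   vertex 3.9 1.9 2.4
   vertex 1.1 2.6 3.9
  endloop
 endfacet
 facet normal -0.035 -0.456 0.889
  outer loop
   vertex 2.8 1.3 3.3
   vertex 1.1 2.6 3.9
   vertex 0.6 0.3 2.7
  endloop
 endfacet
 facet normal -0.201 0.093 -0.975
  outer loop
   vertex 0.5 0.9 0.5
   vertex 3.7 3.6 0.1
   vertex 1.1 0.1 0.3
  endloop
 endfacet
 facet normal -0.273 0.184 -0.944
  outer loop
   vertex 0.5 0.9 0.5
   vertex 1.0 3.7 0.9
   vertex 3.7 3.6 0.1
  endloop
 endfacet
 facet normal -0.950 0.203 -0.235
  outer loop
   vertex 0.5 0.9 0.5
   vertex 0.4 2.4 2.2
   vertex 1.0 3.7 0.9
  endloop
 endfacet
 facet normal -0.996 -0.090 0.021
  outer loop
   vertex 0.5 0.9 0.5
   vertex 0.6 0.3 2.7
   vertex 0.4 2.4 2.2
  endloop
 endfacet
 facet normal -0.808 -0.576 -0.120
  outer loop
   vertex 0.5 0.9 0.5
   vertex 1.1 0.1 0.3
   vertex 0.6 0.3 2.7
  endloop
 endfacet
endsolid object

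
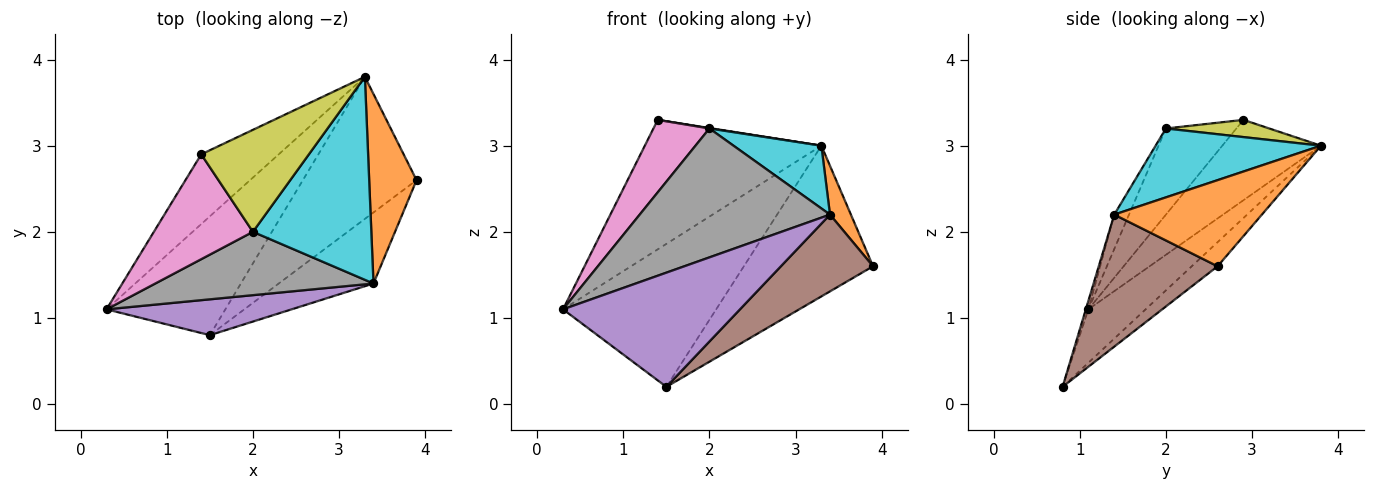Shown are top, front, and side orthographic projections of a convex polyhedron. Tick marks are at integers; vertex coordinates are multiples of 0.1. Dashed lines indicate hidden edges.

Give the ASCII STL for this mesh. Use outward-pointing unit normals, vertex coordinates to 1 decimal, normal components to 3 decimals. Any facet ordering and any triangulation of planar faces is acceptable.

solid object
 facet normal -0.441 0.790 -0.426
  outer loop
   vertex 1.4 2.9 3.3
   vertex 3.3 3.8 3.0
   vertex 0.3 1.1 1.1
  endloop
 endfacet
 facet normal 0.870 -0.123 0.478
  outer loop
   vertex 3.4 1.4 2.2
   vertex 3.9 2.6 1.6
   vertex 3.3 3.8 3.0
  endloop
 endfacet
 facet normal -0.276 0.739 -0.614
  outer loop
   vertex 1.5 0.8 0.2
   vertex 0.3 1.1 1.1
   vertex 3.3 3.8 3.0
  endloop
 endfacet
 facet normal -0.144 0.720 -0.679
  outer loop
   vertex 1.5 0.8 0.2
   vertex 3.3 3.8 3.0
   vertex 3.9 2.6 1.6
  endloop
 endfacet
 facet normal -0.014 -0.954 0.299
  outer loop
   vertex 1.5 0.8 0.2
   vertex 3.4 1.4 2.2
   vertex 0.3 1.1 1.1
  endloop
 endfacet
 facet normal 0.687 -0.533 -0.493
  outer loop
   vertex 1.5 0.8 0.2
   vertex 3.9 2.6 1.6
   vertex 3.4 1.4 2.2
  endloop
 endfacet
 facet normal -0.582 -0.462 0.669
  outer loop
   vertex 2.0 2.0 3.2
   vertex 1.4 2.9 3.3
   vertex 0.3 1.1 1.1
  endloop
 endfacet
 facet normal -0.069 -0.895 0.440
  outer loop
   vertex 2.0 2.0 3.2
   vertex 0.3 1.1 1.1
   vertex 3.4 1.4 2.2
  endloop
 endfacet
 facet normal 0.158 -0.004 0.987
  outer loop
   vertex 2.0 2.0 3.2
   vertex 3.3 3.8 3.0
   vertex 1.4 2.9 3.3
  endloop
 endfacet
 facet normal 0.486 -0.258 0.835
  outer loop
   vertex 2.0 2.0 3.2
   vertex 3.4 1.4 2.2
   vertex 3.3 3.8 3.0
  endloop
 endfacet
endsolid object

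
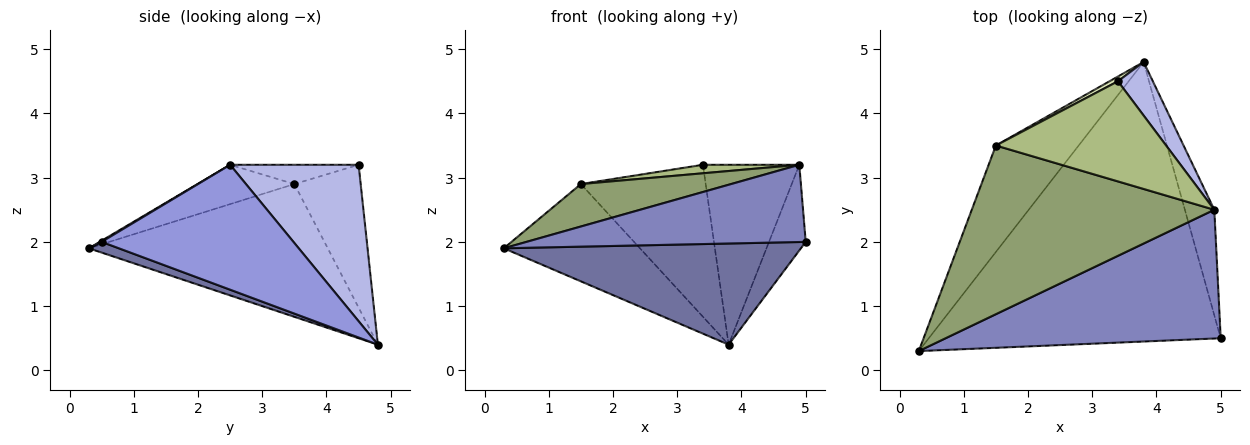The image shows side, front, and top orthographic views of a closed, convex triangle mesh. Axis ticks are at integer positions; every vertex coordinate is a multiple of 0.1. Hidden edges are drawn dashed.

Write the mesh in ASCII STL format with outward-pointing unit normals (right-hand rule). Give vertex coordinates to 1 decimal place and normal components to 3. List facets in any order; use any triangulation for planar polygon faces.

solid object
 facet normal 0.034 -0.340 -0.940
  outer loop
   vertex 3.8 4.8 0.4
   vertex 5.0 0.5 2.0
   vertex 0.3 0.3 1.9
  endloop
 endfacet
 facet normal 0.004 -0.514 0.858
  outer loop
   vertex 4.9 2.5 3.2
   vertex 0.3 0.3 1.9
   vertex 5.0 0.5 2.0
  endloop
 endfacet
 facet normal 0.957 0.183 -0.225
  outer loop
   vertex 4.9 2.5 3.2
   vertex 5.0 0.5 2.0
   vertex 3.8 4.8 0.4
  endloop
 endfacet
 facet normal 0.788 0.591 0.176
  outer loop
   vertex 4.9 2.5 3.2
   vertex 3.8 4.8 0.4
   vertex 3.4 4.5 3.2
  endloop
 endfacet
 facet normal -0.155 -0.241 0.958
  outer loop
   vertex 1.5 3.5 2.9
   vertex 0.3 0.3 1.9
   vertex 4.9 2.5 3.2
  endloop
 endfacet
 facet normal -0.112 -0.084 0.990
  outer loop
   vertex 1.5 3.5 2.9
   vertex 4.9 2.5 3.2
   vertex 3.4 4.5 3.2
  endloop
 endfacet
 facet normal -0.764 0.435 -0.476
  outer loop
   vertex 1.5 3.5 2.9
   vertex 3.8 4.8 0.4
   vertex 0.3 0.3 1.9
  endloop
 endfacet
 facet normal -0.469 0.883 0.028
  outer loop
   vertex 1.5 3.5 2.9
   vertex 3.4 4.5 3.2
   vertex 3.8 4.8 0.4
  endloop
 endfacet
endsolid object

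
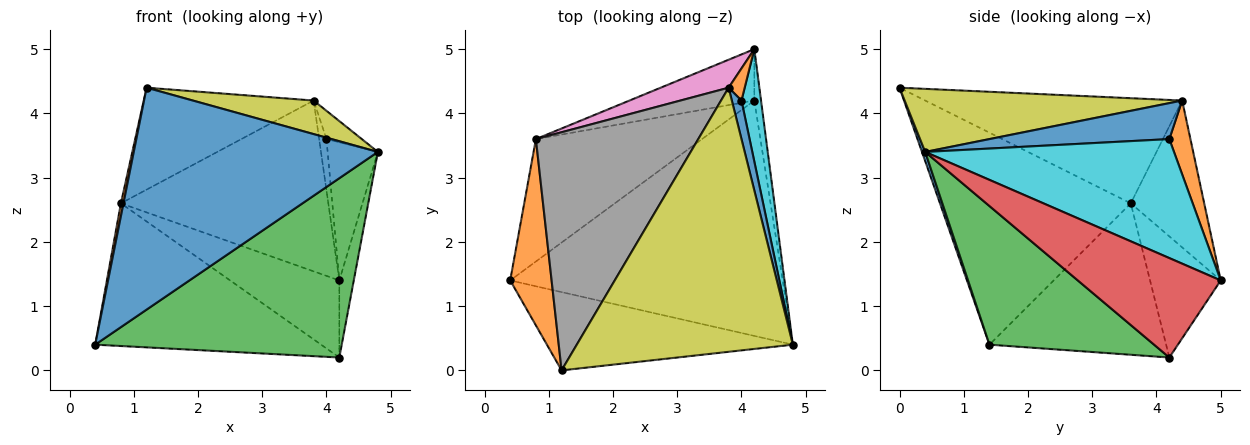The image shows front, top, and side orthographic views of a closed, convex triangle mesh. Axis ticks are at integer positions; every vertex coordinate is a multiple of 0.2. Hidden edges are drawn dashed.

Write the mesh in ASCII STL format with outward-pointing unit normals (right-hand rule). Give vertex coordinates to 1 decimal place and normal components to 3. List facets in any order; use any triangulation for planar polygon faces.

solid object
 facet normal 0.012 -0.943 -0.333
  outer loop
   vertex 1.2 0.0 4.4
   vertex 0.4 1.4 0.4
   vertex 4.8 0.4 3.4
  endloop
 endfacet
 facet normal -0.981 -0.013 0.192
  outer loop
   vertex 0.8 3.6 2.6
   vertex 0.4 1.4 0.4
   vertex 1.2 0.0 4.4
  endloop
 endfacet
 facet normal 0.375 -0.562 -0.737
  outer loop
   vertex 4.2 4.2 0.2
   vertex 4.8 0.4 3.4
   vertex 0.4 1.4 0.4
  endloop
 endfacet
 facet normal 0.993 0.100 -0.067
  outer loop
   vertex 4.2 4.2 0.2
   vertex 4.2 5.0 1.4
   vertex 4.8 0.4 3.4
  endloop
 endfacet
 facet normal -0.510 0.653 -0.560
  outer loop
   vertex 4.2 4.2 0.2
   vertex 0.4 1.4 0.4
   vertex 0.8 3.6 2.6
  endloop
 endfacet
 facet normal -0.474 0.733 -0.488
  outer loop
   vertex 4.2 4.2 0.2
   vertex 0.8 3.6 2.6
   vertex 4.2 5.0 1.4
  endloop
 endfacet
 facet normal -0.330 0.932 0.153
  outer loop
   vertex 3.8 4.4 4.2
   vertex 4.2 5.0 1.4
   vertex 0.8 3.6 2.6
  endloop
 endfacet
 facet normal -0.511 0.338 0.790
  outer loop
   vertex 3.8 4.4 4.2
   vertex 0.8 3.6 2.6
   vertex 1.2 0.0 4.4
  endloop
 endfacet
 facet normal 0.278 -0.121 0.953
  outer loop
   vertex 3.8 4.4 4.2
   vertex 1.2 0.0 4.4
   vertex 4.8 0.4 3.4
  endloop
 endfacet
 facet normal 0.968 0.195 0.159
  outer loop
   vertex 4.0 4.2 3.6
   vertex 4.8 0.4 3.4
   vertex 4.2 5.0 1.4
  endloop
 endfacet
 facet normal 0.949 0.186 0.254
  outer loop
   vertex 4.0 4.2 3.6
   vertex 3.8 4.4 4.2
   vertex 4.8 0.4 3.4
  endloop
 endfacet
 facet normal 0.925 0.322 0.201
  outer loop
   vertex 4.0 4.2 3.6
   vertex 4.2 5.0 1.4
   vertex 3.8 4.4 4.2
  endloop
 endfacet
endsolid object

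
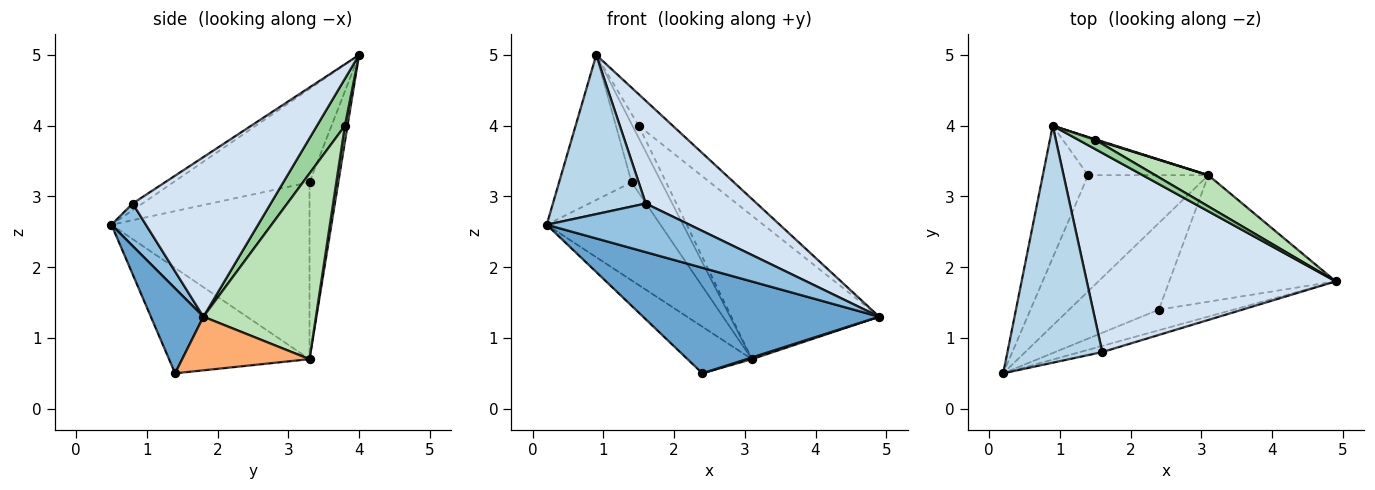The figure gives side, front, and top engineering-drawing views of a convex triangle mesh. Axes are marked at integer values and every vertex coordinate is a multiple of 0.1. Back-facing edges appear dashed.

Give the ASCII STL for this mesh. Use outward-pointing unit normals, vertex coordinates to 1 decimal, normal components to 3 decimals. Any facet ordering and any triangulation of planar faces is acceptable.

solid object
 facet normal 0.213 -0.959 -0.187
  outer loop
   vertex 2.4 1.4 0.5
   vertex 4.9 1.8 1.3
   vertex 0.2 0.5 2.6
  endloop
 endfacet
 facet normal 0.233 -0.965 -0.122
  outer loop
   vertex 1.6 0.8 2.9
   vertex 0.2 0.5 2.6
   vertex 4.9 1.8 1.3
  endloop
 endfacet
 facet normal -0.058 -0.557 0.829
  outer loop
   vertex 1.6 0.8 2.9
   vertex 0.9 4.0 5.0
   vertex 0.2 0.5 2.6
  endloop
 endfacet
 facet normal 0.495 -0.398 0.772
  outer loop
   vertex 1.6 0.8 2.9
   vertex 4.9 1.8 1.3
   vertex 0.9 4.0 5.0
  endloop
 endfacet
 facet normal -0.719 0.329 -0.612
  outer loop
   vertex 3.1 3.3 0.7
   vertex 2.4 1.4 0.5
   vertex 0.2 0.5 2.6
  endloop
 endfacet
 facet normal 0.307 -0.013 -0.952
  outer loop
   vertex 3.1 3.3 0.7
   vertex 4.9 1.8 1.3
   vertex 2.4 1.4 0.5
  endloop
 endfacet
 facet normal -0.811 0.432 -0.393
  outer loop
   vertex 1.4 3.3 3.2
   vertex 0.2 0.5 2.6
   vertex 0.9 4.0 5.0
  endloop
 endfacet
 facet normal -0.747 0.429 -0.508
  outer loop
   vertex 1.4 3.3 3.2
   vertex 3.1 3.3 0.7
   vertex 0.2 0.5 2.6
  endloop
 endfacet
 facet normal -0.628 0.650 -0.427
  outer loop
   vertex 1.4 3.3 3.2
   vertex 0.9 4.0 5.0
   vertex 3.1 3.3 0.7
  endloop
 endfacet
 facet normal 0.619 0.754 0.220
  outer loop
   vertex 1.5 3.8 4.0
   vertex 0.9 4.0 5.0
   vertex 4.9 1.8 1.3
  endloop
 endfacet
 facet normal 0.597 0.784 0.170
  outer loop
   vertex 1.5 3.8 4.0
   vertex 4.9 1.8 1.3
   vertex 3.1 3.3 0.7
  endloop
 endfacet
 facet normal 0.388 0.921 0.048
  outer loop
   vertex 1.5 3.8 4.0
   vertex 3.1 3.3 0.7
   vertex 0.9 4.0 5.0
  endloop
 endfacet
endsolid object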